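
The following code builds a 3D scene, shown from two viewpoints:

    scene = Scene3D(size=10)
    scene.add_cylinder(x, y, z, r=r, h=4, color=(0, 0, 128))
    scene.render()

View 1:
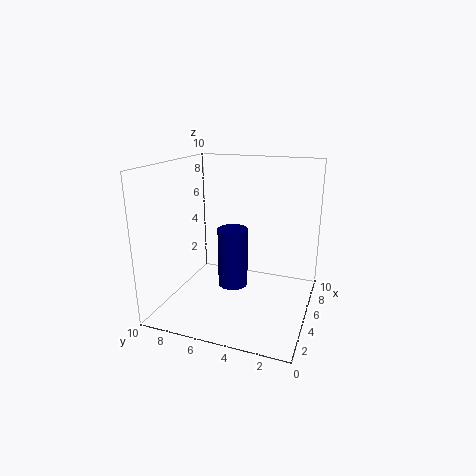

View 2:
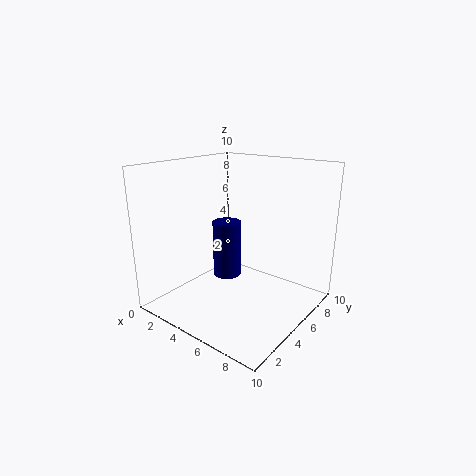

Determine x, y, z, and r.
x = 4
y = 5
z = 2
r = 1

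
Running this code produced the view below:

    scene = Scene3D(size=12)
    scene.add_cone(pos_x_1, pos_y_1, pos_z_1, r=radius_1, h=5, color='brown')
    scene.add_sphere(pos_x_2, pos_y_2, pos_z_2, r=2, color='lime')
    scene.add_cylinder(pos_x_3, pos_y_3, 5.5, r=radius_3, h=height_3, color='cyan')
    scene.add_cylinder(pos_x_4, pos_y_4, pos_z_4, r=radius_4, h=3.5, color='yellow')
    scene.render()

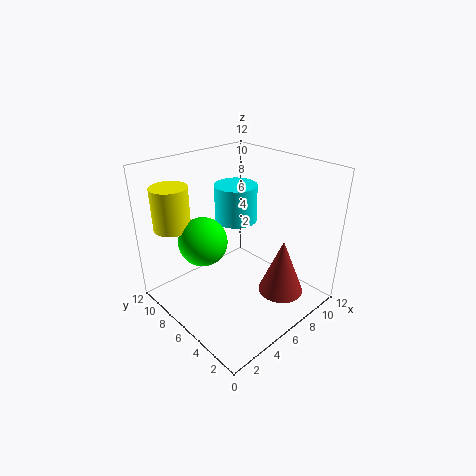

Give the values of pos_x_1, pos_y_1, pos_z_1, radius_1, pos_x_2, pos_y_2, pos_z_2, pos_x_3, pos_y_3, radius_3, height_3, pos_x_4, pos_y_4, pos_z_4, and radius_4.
pos_x_1 = 9; pos_y_1 = 3.5; pos_z_1 = 0.5; radius_1 = 2; pos_x_2 = 3.5; pos_y_2 = 7.5; pos_z_2 = 6; pos_x_3 = 9; pos_y_3 = 9.5; radius_3 = 2; height_3 = 3.5; pos_x_4 = 2; pos_y_4 = 9.5; pos_z_4 = 7; radius_4 = 1.5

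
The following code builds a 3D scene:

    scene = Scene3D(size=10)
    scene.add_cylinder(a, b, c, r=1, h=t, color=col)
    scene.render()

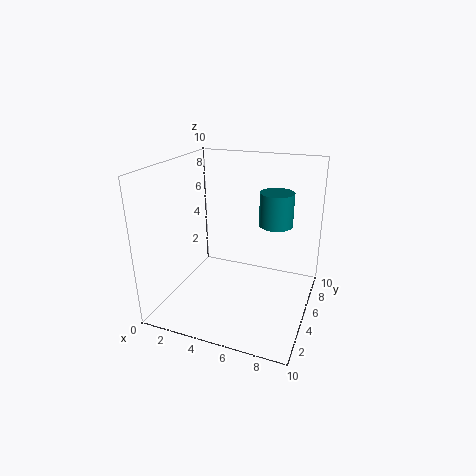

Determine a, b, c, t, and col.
a = 8, b = 3.5, c = 7, t = 2, col = 'teal'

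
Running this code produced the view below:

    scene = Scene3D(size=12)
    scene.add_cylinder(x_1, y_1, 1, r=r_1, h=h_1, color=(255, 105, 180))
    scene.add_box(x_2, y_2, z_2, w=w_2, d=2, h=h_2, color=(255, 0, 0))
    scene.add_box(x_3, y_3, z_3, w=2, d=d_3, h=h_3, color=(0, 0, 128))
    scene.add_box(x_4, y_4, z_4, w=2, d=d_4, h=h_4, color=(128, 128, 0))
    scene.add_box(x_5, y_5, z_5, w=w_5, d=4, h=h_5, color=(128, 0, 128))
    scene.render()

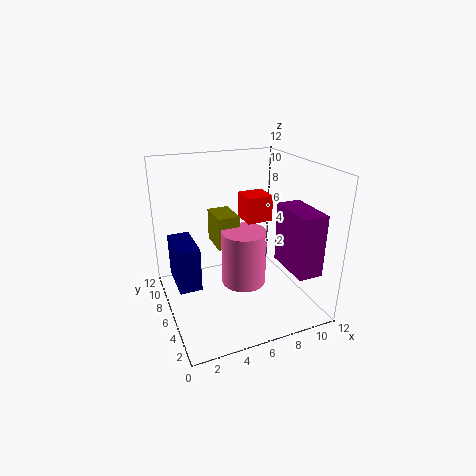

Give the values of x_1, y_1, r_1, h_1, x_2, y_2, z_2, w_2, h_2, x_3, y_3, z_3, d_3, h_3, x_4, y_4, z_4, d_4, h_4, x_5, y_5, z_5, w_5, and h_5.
x_1 = 7; y_1 = 7; r_1 = 2; h_1 = 5; x_2 = 6; y_2 = 4; z_2 = 8; w_2 = 2; h_2 = 2; x_3 = 1; y_3 = 7; z_3 = 1; d_3 = 4; h_3 = 4; x_4 = 5; y_4 = 8; z_4 = 4; d_4 = 3; h_4 = 3; x_5 = 9; y_5 = 1; z_5 = 4; w_5 = 2; h_5 = 5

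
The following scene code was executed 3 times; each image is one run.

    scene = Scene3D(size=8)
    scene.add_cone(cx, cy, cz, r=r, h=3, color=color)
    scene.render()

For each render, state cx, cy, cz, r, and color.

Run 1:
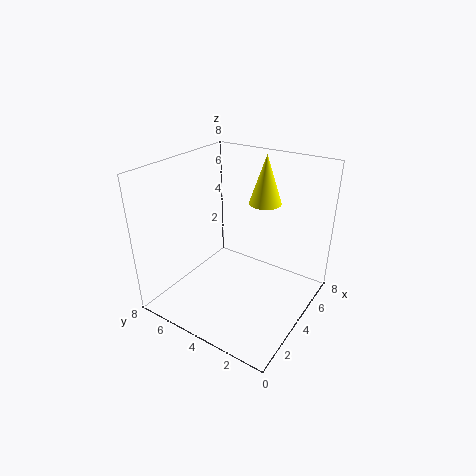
cx = 7, cy = 4, cz = 5, r = 1, color = 'yellow'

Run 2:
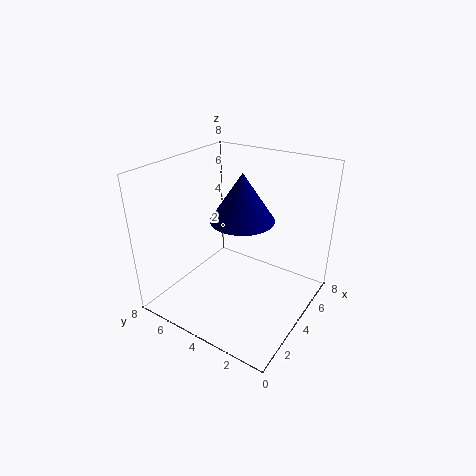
cx = 6, cy = 5, cz = 4, r = 2, color = 'navy'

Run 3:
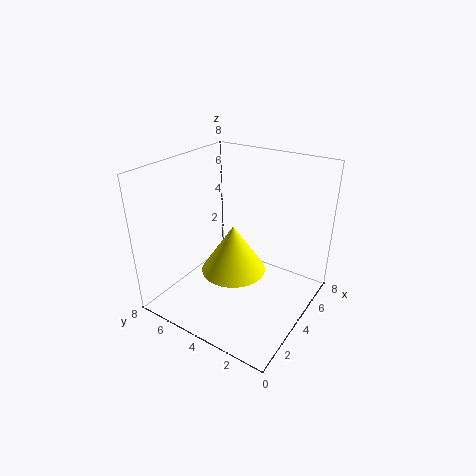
cx = 5, cy = 5, cz = 1, r = 2, color = 'yellow'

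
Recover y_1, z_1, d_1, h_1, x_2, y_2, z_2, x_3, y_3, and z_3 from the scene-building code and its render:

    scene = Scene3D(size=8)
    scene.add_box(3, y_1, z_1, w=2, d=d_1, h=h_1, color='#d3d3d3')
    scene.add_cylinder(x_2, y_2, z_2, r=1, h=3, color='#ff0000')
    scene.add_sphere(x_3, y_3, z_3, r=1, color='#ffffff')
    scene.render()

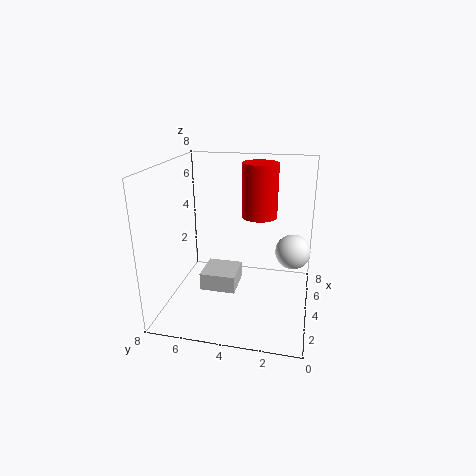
y_1 = 4, z_1 = 1, d_1 = 2, h_1 = 1, x_2 = 5, y_2 = 3, z_2 = 5, x_3 = 5, y_3 = 1, z_3 = 3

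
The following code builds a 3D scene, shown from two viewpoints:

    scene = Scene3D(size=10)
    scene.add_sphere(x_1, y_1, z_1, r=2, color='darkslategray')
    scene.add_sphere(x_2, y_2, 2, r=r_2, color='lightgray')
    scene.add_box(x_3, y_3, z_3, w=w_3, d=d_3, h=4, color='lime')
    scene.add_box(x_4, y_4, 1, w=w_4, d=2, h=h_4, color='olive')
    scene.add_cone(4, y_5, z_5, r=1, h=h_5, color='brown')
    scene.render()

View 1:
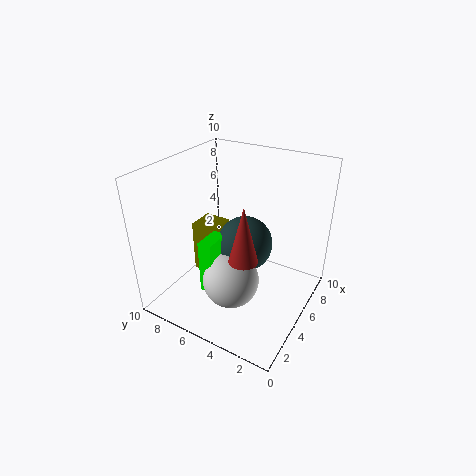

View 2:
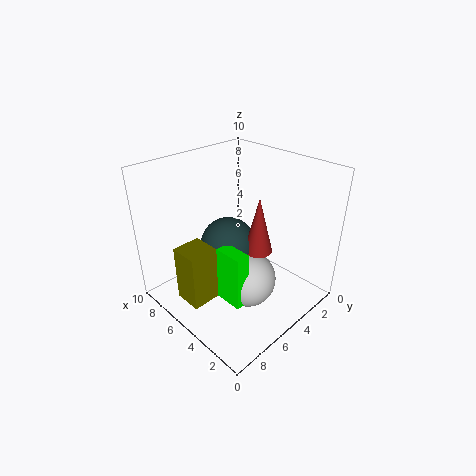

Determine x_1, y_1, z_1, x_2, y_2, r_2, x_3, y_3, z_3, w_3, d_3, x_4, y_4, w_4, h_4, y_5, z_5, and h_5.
x_1 = 6, y_1 = 5, z_1 = 4, x_2 = 4, y_2 = 5, r_2 = 2, x_3 = 3, y_3 = 6, z_3 = 1, w_3 = 2, d_3 = 1, x_4 = 5, y_4 = 7, w_4 = 2, h_4 = 4, y_5 = 4, z_5 = 4, h_5 = 4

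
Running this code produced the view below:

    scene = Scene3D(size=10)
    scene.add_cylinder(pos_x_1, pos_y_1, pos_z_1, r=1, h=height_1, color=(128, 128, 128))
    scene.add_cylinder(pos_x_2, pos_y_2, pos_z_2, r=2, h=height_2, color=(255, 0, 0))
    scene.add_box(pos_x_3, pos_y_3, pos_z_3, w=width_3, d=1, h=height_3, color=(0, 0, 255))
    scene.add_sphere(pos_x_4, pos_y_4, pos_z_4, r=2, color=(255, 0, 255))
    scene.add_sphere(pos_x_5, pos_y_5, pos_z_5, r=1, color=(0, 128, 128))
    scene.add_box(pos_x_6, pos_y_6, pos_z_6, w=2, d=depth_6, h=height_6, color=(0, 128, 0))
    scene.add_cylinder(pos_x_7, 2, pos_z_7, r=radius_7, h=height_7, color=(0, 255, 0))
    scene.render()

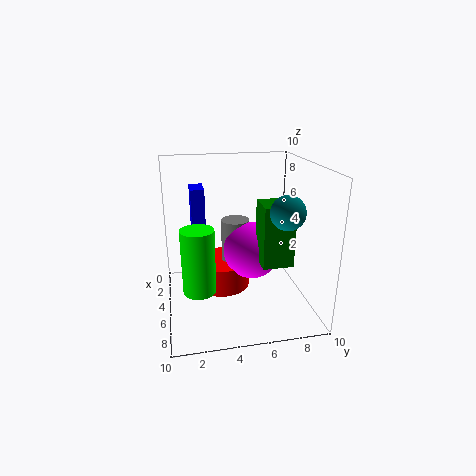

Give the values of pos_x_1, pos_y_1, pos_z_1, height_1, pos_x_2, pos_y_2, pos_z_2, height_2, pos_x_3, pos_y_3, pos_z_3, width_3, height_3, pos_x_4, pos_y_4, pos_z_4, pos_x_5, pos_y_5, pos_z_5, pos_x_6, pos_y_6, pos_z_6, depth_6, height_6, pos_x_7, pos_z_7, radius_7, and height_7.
pos_x_1 = 4, pos_y_1 = 5, pos_z_1 = 3, height_1 = 3, pos_x_2 = 4, pos_y_2 = 4, pos_z_2 = 1, height_2 = 2, pos_x_3 = 1, pos_y_3 = 2, pos_z_3 = 4, width_3 = 2, height_3 = 4, pos_x_4 = 5, pos_y_4 = 6, pos_z_4 = 4, pos_x_5 = 9, pos_y_5 = 7, pos_z_5 = 8, pos_x_6 = 6, pos_y_6 = 6, pos_z_6 = 4, depth_6 = 2, height_6 = 4, pos_x_7 = 8, pos_z_7 = 3, radius_7 = 1, height_7 = 4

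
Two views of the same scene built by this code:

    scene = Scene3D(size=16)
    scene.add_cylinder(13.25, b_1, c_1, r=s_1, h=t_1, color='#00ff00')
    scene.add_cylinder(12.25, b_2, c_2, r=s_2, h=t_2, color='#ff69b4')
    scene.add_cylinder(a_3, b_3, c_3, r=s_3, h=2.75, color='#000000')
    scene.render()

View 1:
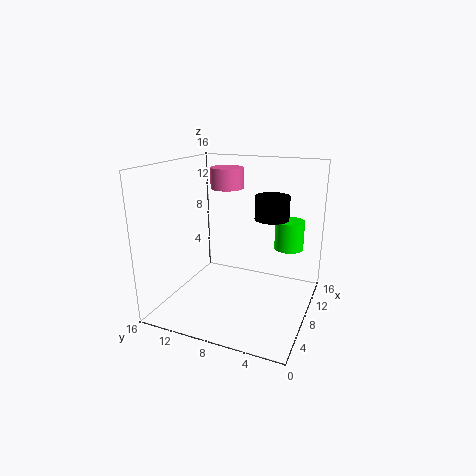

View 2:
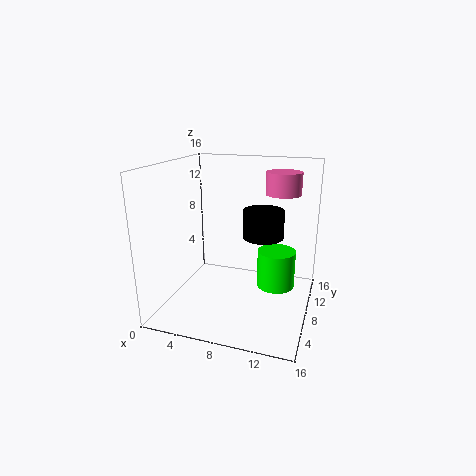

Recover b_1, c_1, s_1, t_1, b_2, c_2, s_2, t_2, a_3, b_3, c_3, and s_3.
b_1 = 3.5, c_1 = 5.5, s_1 = 1.75, t_1 = 3.5, b_2 = 11.25, c_2 = 12.5, s_2 = 2, t_2 = 2.5, a_3 = 11.5, b_3 = 5.25, c_3 = 9.5, s_3 = 2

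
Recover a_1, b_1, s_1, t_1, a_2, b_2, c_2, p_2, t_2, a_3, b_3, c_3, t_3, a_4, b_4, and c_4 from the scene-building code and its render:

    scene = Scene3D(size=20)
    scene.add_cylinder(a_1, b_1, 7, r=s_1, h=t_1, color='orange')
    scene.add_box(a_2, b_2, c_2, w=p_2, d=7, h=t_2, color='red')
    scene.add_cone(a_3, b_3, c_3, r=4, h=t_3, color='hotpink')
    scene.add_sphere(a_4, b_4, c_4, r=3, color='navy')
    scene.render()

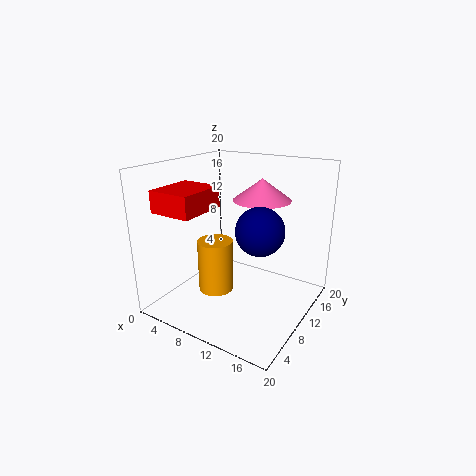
a_1 = 12, b_1 = 2, s_1 = 2, t_1 = 6, a_2 = 1, b_2 = 3, c_2 = 14, p_2 = 6, t_2 = 3, a_3 = 12, b_3 = 13, c_3 = 15, t_3 = 3, a_4 = 15, b_4 = 7, c_4 = 13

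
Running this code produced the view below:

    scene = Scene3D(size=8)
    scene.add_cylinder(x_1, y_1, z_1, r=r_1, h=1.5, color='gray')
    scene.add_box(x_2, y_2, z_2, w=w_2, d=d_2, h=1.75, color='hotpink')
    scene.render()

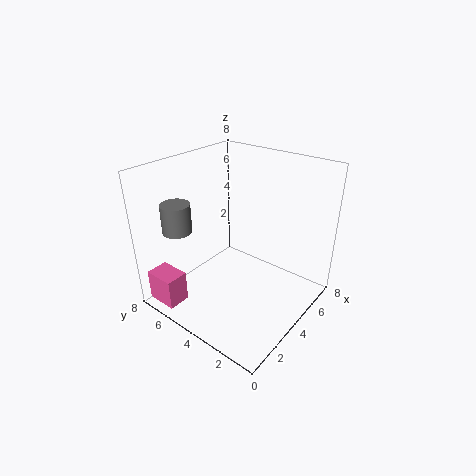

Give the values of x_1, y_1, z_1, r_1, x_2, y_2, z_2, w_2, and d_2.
x_1 = 1.25
y_1 = 5.75
z_1 = 5
r_1 = 0.75
x_2 = 0.25
y_2 = 5.75
z_2 = 0.5
w_2 = 1.25
d_2 = 1.75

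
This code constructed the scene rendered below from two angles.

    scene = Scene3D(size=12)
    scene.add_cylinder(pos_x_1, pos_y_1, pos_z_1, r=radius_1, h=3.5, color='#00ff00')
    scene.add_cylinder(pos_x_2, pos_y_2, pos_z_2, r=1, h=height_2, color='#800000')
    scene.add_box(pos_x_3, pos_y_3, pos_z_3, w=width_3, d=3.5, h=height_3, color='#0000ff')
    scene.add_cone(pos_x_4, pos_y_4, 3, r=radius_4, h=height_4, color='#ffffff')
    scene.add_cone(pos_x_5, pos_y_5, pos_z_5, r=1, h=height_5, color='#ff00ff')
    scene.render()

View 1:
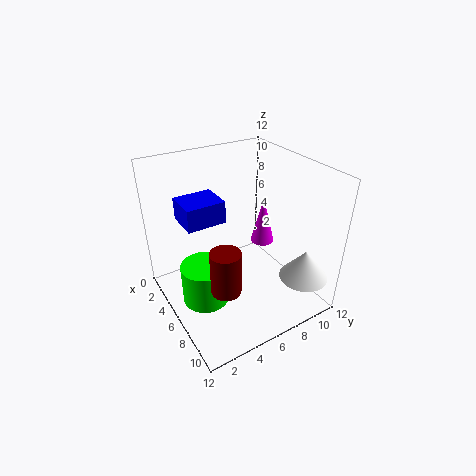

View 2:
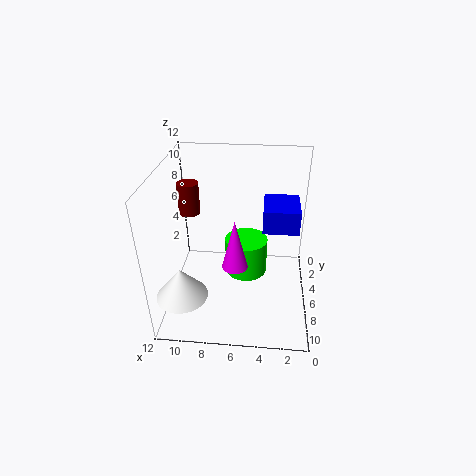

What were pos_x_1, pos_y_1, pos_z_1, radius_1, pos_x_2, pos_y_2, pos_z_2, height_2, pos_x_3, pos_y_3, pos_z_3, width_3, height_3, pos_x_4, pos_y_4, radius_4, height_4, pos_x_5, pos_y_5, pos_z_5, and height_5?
pos_x_1 = 5.5; pos_y_1 = 3; pos_z_1 = 0.5; radius_1 = 2; pos_x_2 = 11; pos_y_2 = 2; pos_z_2 = 6; height_2 = 3; pos_x_3 = 1; pos_y_3 = 2.5; pos_z_3 = 6.5; width_3 = 3; height_3 = 2; pos_x_4 = 10; pos_y_4 = 10; radius_4 = 2; height_4 = 2.5; pos_x_5 = 6; pos_y_5 = 8.5; pos_z_5 = 5; height_5 = 4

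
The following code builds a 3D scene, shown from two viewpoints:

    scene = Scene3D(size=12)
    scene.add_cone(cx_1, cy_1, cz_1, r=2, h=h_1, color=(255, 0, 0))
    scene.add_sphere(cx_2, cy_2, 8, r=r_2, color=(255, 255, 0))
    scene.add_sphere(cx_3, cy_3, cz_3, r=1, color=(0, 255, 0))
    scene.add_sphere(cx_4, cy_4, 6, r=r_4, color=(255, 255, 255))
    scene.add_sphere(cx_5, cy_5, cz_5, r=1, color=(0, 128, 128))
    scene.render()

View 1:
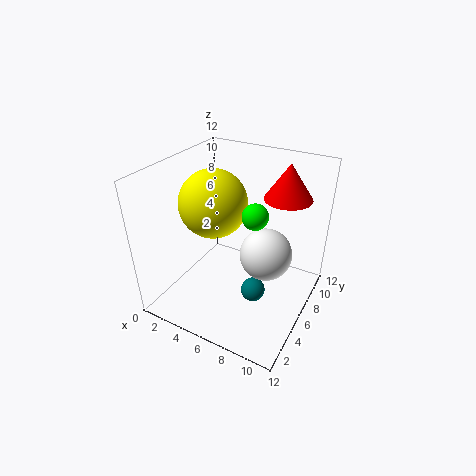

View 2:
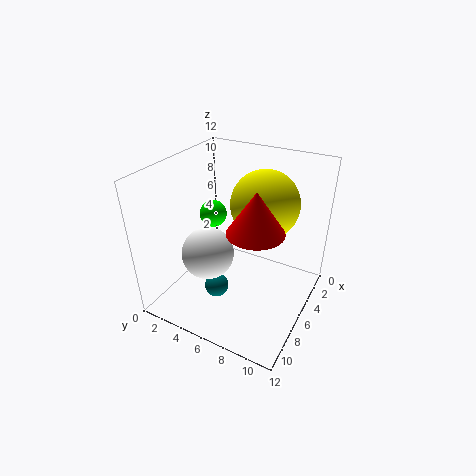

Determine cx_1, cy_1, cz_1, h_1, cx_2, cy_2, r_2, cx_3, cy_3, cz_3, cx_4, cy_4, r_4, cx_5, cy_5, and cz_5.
cx_1 = 9; cy_1 = 9; cz_1 = 9; h_1 = 3; cx_2 = 3; cy_2 = 7; r_2 = 3; cx_3 = 8; cy_3 = 5; cz_3 = 9; cx_4 = 9; cy_4 = 5; r_4 = 2; cx_5 = 8; cy_5 = 5; cz_5 = 2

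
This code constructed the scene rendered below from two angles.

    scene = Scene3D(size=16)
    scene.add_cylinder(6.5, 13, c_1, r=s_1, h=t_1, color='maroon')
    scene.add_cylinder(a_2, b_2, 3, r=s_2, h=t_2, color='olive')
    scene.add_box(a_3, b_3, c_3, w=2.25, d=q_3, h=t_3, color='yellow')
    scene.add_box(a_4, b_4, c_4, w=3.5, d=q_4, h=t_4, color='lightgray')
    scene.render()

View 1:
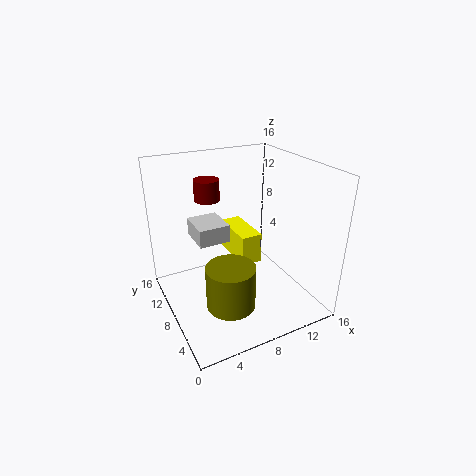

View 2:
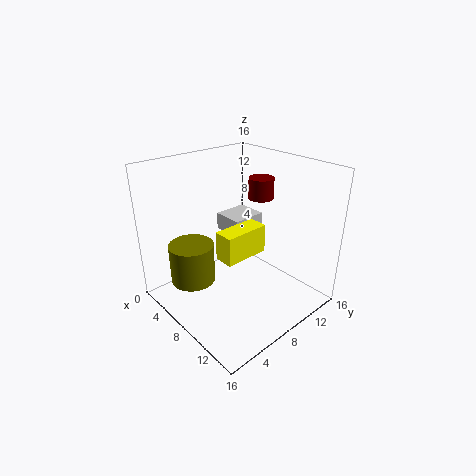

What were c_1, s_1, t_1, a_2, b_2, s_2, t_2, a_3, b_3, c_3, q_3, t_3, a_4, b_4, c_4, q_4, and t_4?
c_1 = 11
s_1 = 1.5
t_1 = 2.5
a_2 = 5
b_2 = 3.75
s_2 = 2.5
t_2 = 4.5
a_3 = 7.25
b_3 = 5.5
c_3 = 6
q_3 = 5.25
t_3 = 3.25
a_4 = 3.75
b_4 = 8.5
c_4 = 7.5
q_4 = 4
t_4 = 2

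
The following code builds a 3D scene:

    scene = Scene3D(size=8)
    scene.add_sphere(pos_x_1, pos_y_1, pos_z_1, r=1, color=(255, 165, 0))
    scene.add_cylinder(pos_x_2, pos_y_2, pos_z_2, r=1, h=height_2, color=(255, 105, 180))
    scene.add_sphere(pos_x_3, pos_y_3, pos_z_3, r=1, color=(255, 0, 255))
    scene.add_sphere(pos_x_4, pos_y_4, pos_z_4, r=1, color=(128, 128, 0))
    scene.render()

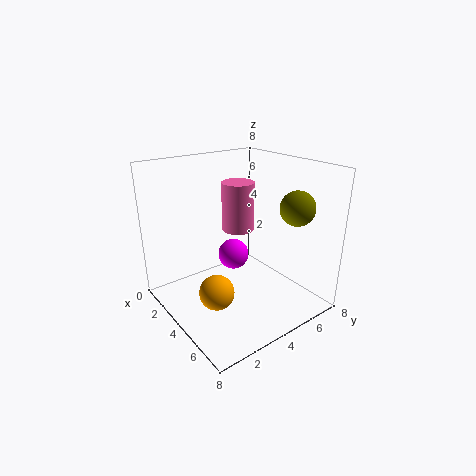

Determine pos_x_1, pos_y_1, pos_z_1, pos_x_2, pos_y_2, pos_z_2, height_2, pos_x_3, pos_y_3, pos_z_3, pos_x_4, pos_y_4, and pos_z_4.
pos_x_1 = 4
pos_y_1 = 2.5
pos_z_1 = 1
pos_x_2 = 2
pos_y_2 = 5.5
pos_z_2 = 3.5
height_2 = 3
pos_x_3 = 1.5
pos_y_3 = 5.5
pos_z_3 = 1.5
pos_x_4 = 5.5
pos_y_4 = 7
pos_z_4 = 5.5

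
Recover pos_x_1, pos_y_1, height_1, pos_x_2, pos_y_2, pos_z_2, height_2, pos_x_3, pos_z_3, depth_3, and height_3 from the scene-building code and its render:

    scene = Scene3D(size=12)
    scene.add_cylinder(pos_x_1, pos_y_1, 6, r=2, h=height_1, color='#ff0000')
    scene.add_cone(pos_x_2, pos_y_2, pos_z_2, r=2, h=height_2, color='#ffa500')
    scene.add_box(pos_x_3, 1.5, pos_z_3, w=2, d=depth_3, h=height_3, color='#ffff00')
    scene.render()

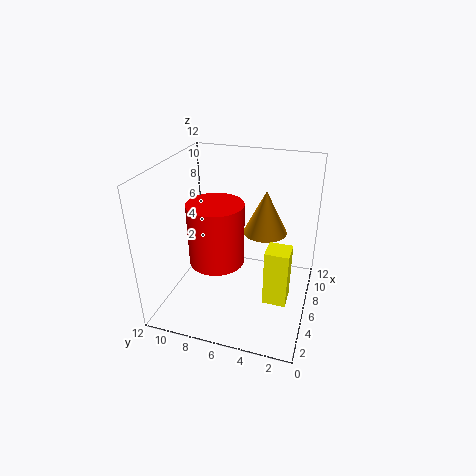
pos_x_1 = 2.5
pos_y_1 = 6.5
height_1 = 4.5
pos_x_2 = 9.5
pos_y_2 = 4.5
pos_z_2 = 5
height_2 = 4
pos_x_3 = 5
pos_z_3 = 0.5
depth_3 = 2
height_3 = 5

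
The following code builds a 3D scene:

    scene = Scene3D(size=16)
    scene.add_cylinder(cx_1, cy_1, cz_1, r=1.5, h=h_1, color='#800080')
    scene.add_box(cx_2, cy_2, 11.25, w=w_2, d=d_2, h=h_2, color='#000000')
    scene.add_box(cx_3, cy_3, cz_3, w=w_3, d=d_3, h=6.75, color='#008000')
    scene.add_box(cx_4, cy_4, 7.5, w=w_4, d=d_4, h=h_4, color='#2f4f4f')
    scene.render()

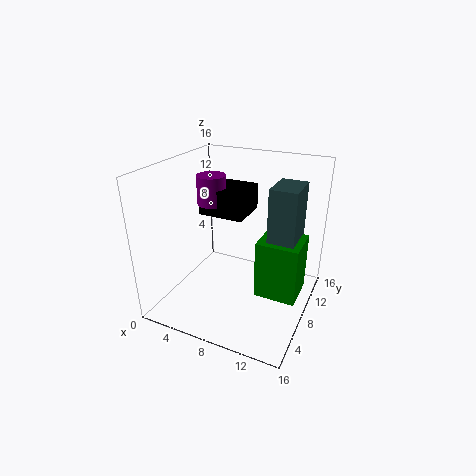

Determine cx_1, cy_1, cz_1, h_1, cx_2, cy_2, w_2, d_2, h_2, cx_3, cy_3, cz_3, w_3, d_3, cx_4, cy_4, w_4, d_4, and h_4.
cx_1 = 5.75, cy_1 = 6.5, cz_1 = 12.25, h_1 = 3, cx_2 = 4.75, cy_2 = 5.5, w_2 = 4.75, d_2 = 4.25, h_2 = 2.75, cx_3 = 10.25, cy_3 = 7.5, cz_3 = 1.25, w_3 = 4.75, d_3 = 4.5, cx_4 = 11.25, cy_4 = 8.25, w_4 = 3, d_4 = 4.25, h_4 = 6.5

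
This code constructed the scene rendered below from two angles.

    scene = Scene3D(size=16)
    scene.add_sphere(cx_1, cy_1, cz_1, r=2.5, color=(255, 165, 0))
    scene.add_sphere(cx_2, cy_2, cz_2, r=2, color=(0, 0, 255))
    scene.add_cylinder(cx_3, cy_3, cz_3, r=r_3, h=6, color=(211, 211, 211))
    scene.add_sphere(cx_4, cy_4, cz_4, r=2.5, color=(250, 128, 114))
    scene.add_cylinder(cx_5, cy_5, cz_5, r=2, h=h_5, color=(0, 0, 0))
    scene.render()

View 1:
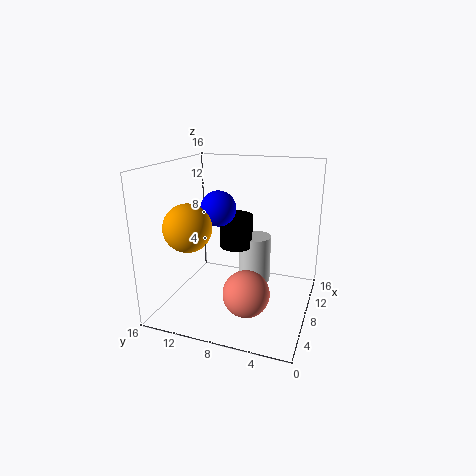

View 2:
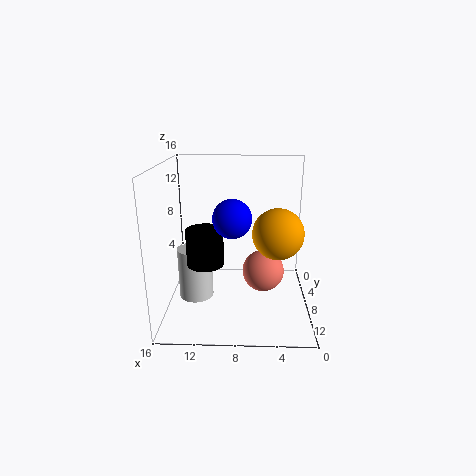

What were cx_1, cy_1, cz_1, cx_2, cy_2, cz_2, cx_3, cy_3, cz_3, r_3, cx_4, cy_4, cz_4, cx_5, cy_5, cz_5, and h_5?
cx_1 = 4, cy_1 = 12, cz_1 = 10, cx_2 = 8.5, cy_2 = 10.5, cz_2 = 11, cx_3 = 13, cy_3 = 7.5, cz_3 = 0.5, r_3 = 2, cx_4 = 5, cy_4 = 6, cz_4 = 3, cx_5 = 11.5, cy_5 = 9.5, cz_5 = 5.5, h_5 = 4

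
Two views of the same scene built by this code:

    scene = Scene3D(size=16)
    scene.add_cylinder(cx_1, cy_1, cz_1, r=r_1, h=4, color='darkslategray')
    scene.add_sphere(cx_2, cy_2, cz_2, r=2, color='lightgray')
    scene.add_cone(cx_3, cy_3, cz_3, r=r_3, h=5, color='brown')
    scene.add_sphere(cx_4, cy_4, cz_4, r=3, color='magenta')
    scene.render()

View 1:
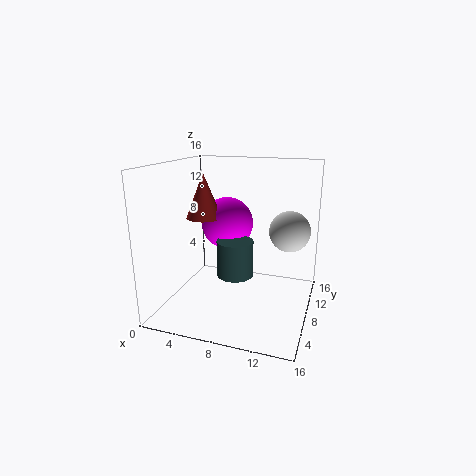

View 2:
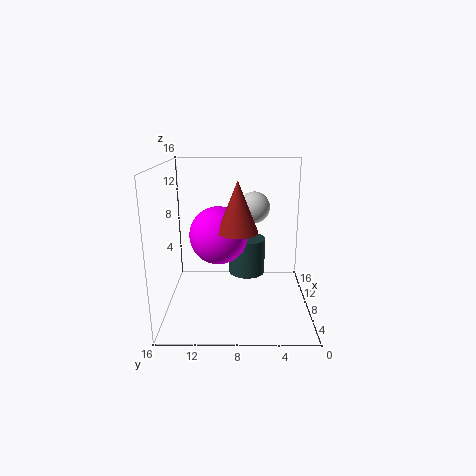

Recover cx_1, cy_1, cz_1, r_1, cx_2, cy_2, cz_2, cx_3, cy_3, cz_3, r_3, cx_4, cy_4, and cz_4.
cx_1 = 8
cy_1 = 7
cz_1 = 4
r_1 = 2
cx_2 = 14
cy_2 = 6
cz_2 = 10
cx_3 = 4
cy_3 = 8
cz_3 = 10
r_3 = 2
cx_4 = 6
cy_4 = 10
cz_4 = 9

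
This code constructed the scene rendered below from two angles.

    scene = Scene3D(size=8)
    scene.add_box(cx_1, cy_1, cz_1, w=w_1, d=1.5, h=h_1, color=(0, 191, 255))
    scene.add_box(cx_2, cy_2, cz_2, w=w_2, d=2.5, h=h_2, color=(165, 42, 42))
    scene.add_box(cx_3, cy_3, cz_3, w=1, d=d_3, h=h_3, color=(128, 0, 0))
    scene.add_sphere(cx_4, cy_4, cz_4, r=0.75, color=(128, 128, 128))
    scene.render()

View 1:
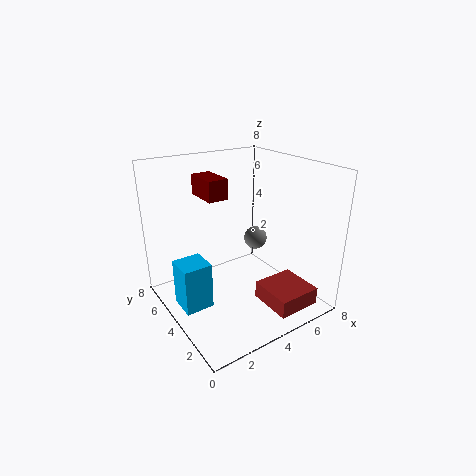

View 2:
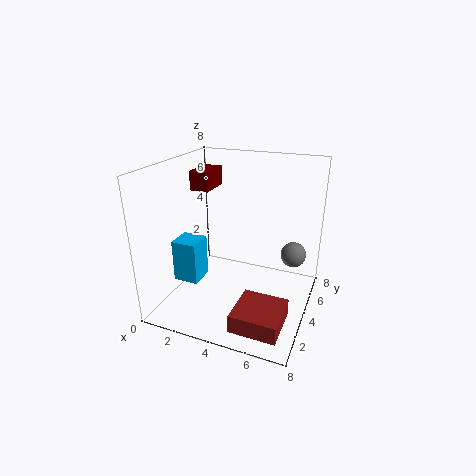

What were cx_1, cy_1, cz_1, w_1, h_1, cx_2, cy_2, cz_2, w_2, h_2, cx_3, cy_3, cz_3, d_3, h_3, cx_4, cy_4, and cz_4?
cx_1 = 0.25, cy_1 = 3, cz_1 = 1, w_1 = 1.5, h_1 = 2.5, cx_2 = 4.75, cy_2 = 0.75, cz_2 = 0.25, w_2 = 2.5, h_2 = 1, cx_3 = 1.75, cy_3 = 3, cz_3 = 6.75, d_3 = 1.75, h_3 = 1, cx_4 = 6.75, cy_4 = 6, cz_4 = 2.5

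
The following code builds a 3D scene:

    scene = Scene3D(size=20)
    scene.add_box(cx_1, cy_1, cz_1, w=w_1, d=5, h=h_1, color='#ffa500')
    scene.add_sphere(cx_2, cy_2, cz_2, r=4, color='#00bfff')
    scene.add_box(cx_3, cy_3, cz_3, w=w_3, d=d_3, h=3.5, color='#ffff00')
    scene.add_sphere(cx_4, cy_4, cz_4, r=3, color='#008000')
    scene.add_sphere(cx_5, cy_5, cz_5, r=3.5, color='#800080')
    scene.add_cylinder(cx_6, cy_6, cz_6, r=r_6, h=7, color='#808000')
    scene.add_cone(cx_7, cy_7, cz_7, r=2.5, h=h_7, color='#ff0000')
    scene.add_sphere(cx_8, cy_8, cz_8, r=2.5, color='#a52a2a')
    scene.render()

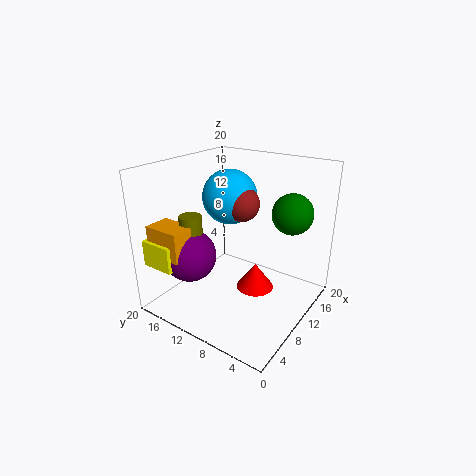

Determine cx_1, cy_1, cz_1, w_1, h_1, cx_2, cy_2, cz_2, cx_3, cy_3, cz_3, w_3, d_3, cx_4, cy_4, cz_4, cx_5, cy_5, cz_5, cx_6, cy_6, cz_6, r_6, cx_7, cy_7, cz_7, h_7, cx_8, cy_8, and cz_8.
cx_1 = 1; cy_1 = 13; cz_1 = 9; w_1 = 3.5; h_1 = 4; cx_2 = 13; cy_2 = 13.5; cz_2 = 14.5; cx_3 = 0.5; cy_3 = 14; cz_3 = 7.5; w_3 = 4.5; d_3 = 4.5; cx_4 = 16.5; cy_4 = 5; cz_4 = 12.5; cx_5 = 4.5; cy_5 = 14; cz_5 = 8.5; cx_6 = 5; cy_6 = 14; cz_6 = 7; r_6 = 1.5; cx_7 = 9; cy_7 = 6.5; cz_7 = 4; h_7 = 3.5; cx_8 = 12.5; cy_8 = 11; cz_8 = 14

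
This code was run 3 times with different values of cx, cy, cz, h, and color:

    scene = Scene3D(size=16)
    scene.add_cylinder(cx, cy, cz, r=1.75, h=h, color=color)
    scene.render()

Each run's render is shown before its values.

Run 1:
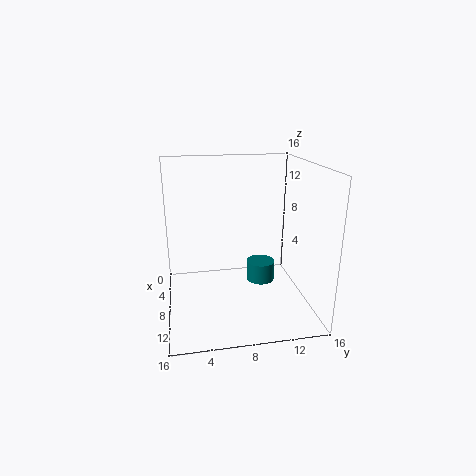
cx = 5, cy = 11.5, cz = 1, h = 2.5, color = 'teal'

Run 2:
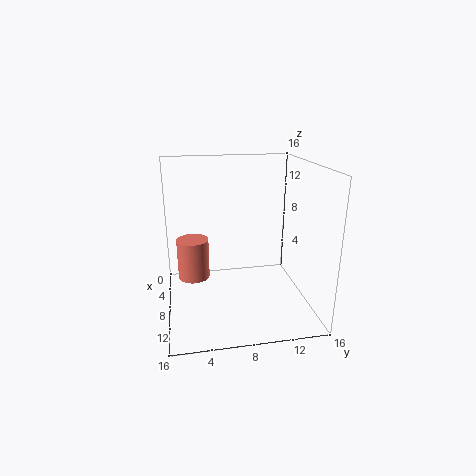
cx = 7.5, cy = 3, cz = 3.5, h = 4.5, color = 'salmon'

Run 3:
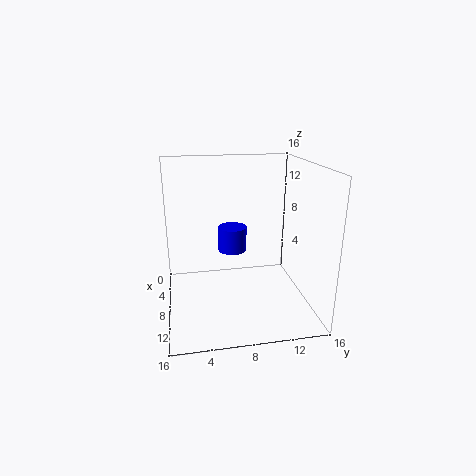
cx = 4.25, cy = 8, cz = 5, h = 3, color = 'blue'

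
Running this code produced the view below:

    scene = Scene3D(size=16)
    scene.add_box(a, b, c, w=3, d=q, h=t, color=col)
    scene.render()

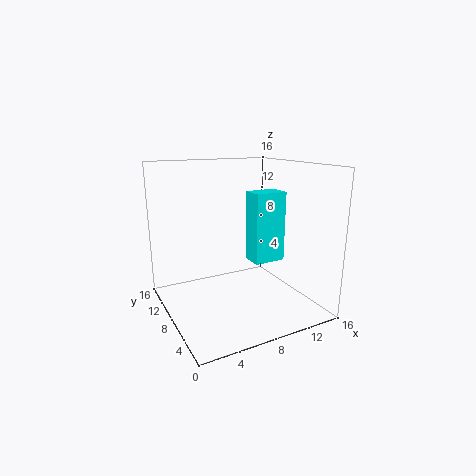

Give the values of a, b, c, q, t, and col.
a = 6.5
b = 1.5
c = 7.5
q = 2
t = 6.5
col = 'cyan'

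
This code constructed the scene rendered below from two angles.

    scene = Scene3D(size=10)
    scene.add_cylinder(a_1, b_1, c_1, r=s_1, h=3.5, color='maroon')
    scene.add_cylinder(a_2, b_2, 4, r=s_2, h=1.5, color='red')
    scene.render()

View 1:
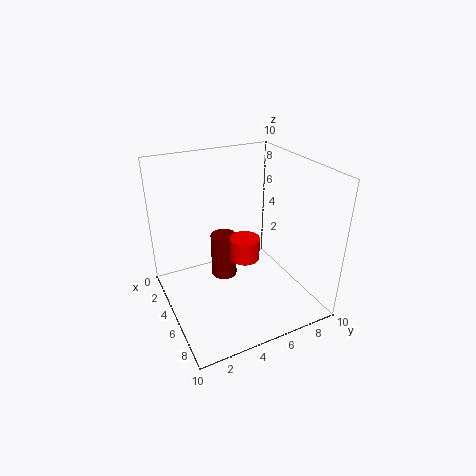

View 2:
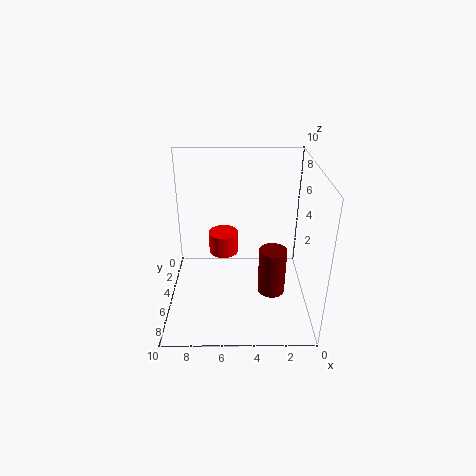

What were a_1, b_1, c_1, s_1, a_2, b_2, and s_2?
a_1 = 2.5
b_1 = 5
c_1 = 0.5
s_1 = 1
a_2 = 6
b_2 = 5
s_2 = 1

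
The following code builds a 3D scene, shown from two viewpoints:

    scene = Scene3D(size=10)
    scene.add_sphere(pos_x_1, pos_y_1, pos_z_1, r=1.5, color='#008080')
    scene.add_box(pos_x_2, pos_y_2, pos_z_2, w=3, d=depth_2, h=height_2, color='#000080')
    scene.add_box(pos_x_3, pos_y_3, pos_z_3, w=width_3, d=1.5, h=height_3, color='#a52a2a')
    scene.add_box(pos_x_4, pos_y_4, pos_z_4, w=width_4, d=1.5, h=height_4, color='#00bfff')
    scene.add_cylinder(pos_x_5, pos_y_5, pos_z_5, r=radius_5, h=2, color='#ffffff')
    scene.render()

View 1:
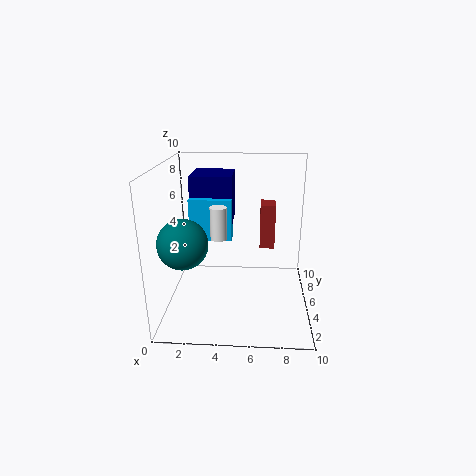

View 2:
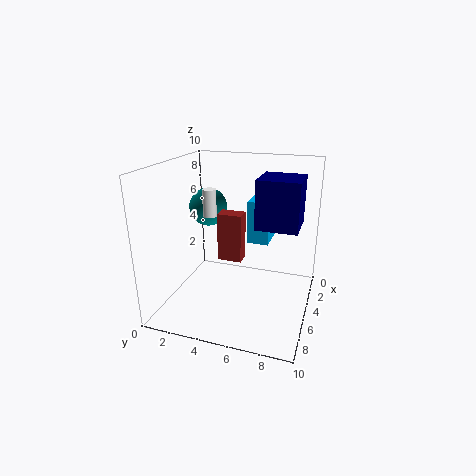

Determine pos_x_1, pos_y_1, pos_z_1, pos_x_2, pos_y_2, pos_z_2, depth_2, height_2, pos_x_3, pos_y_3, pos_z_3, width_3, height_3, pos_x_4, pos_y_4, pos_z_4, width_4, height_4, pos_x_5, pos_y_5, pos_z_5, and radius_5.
pos_x_1 = 2, pos_y_1 = 1.5, pos_z_1 = 6, pos_x_2 = 1.5, pos_y_2 = 6, pos_z_2 = 5.5, depth_2 = 3, height_2 = 3.5, pos_x_3 = 6.5, pos_y_3 = 4.5, pos_z_3 = 4.5, width_3 = 1, height_3 = 3, pos_x_4 = 1.5, pos_y_4 = 5.5, pos_z_4 = 4.5, width_4 = 3, height_4 = 3, pos_x_5 = 4, pos_y_5 = 2.5, pos_z_5 = 6, radius_5 = 0.5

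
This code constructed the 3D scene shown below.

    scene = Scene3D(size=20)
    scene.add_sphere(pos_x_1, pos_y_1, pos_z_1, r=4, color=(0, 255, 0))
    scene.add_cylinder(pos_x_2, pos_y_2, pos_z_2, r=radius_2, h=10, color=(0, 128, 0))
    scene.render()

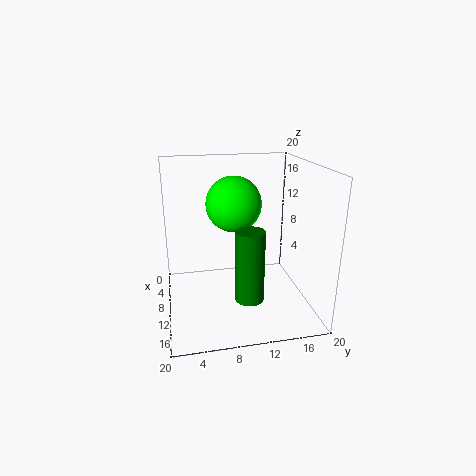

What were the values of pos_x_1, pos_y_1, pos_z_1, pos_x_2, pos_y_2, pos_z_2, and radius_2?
pos_x_1 = 7
pos_y_1 = 10
pos_z_1 = 14
pos_x_2 = 13
pos_y_2 = 11
pos_z_2 = 2
radius_2 = 2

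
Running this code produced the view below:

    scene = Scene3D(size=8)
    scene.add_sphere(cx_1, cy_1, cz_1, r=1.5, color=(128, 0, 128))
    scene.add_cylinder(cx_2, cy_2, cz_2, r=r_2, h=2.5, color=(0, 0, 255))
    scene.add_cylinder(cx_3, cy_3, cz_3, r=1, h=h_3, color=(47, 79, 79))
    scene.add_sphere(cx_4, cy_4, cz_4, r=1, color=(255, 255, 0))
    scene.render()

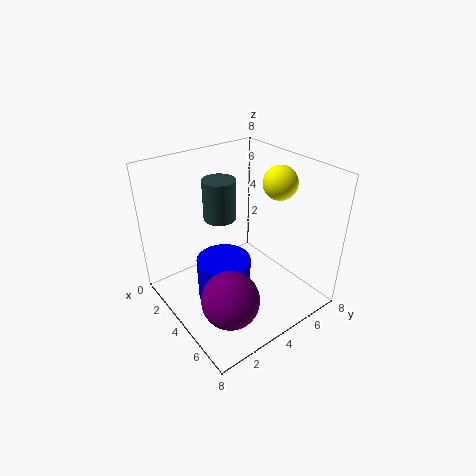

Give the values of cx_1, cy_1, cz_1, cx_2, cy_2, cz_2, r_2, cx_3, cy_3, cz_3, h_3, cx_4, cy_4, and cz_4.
cx_1 = 6
cy_1 = 2
cz_1 = 2
cx_2 = 4
cy_2 = 3
cz_2 = 0.5
r_2 = 1.5
cx_3 = 1.5
cy_3 = 4.5
cz_3 = 4
h_3 = 2.5
cx_4 = 4
cy_4 = 7
cz_4 = 6.5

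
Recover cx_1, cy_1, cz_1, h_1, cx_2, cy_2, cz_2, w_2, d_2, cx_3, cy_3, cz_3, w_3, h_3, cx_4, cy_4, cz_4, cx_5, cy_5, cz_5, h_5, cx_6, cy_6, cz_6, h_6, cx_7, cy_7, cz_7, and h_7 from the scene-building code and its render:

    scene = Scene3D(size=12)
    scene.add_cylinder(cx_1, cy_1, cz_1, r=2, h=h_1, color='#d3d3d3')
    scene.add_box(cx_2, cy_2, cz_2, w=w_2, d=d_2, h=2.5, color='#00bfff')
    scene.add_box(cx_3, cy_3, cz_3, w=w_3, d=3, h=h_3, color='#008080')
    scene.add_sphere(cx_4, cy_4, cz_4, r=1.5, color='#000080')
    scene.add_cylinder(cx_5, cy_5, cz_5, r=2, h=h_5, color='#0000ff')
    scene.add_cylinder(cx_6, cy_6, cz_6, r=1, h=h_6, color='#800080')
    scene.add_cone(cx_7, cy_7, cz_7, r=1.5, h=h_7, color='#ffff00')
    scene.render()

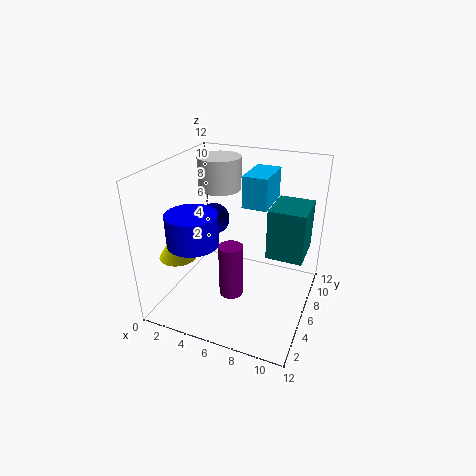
cx_1 = 2.5, cy_1 = 10, cz_1 = 8.5, h_1 = 3, cx_2 = 6.5, cy_2 = 5.5, cz_2 = 9, w_2 = 2, d_2 = 3.5, cx_3 = 9.5, cy_3 = 2.5, cz_3 = 7, w_3 = 2.5, h_3 = 3.5, cx_4 = 2, cy_4 = 9.5, cz_4 = 5.5, cx_5 = 3.5, cy_5 = 3, cz_5 = 6.5, h_5 = 2.5, cx_6 = 6, cy_6 = 4.5, cz_6 = 1.5, h_6 = 4.5, cx_7 = 2, cy_7 = 3, cz_7 = 5, h_7 = 2.5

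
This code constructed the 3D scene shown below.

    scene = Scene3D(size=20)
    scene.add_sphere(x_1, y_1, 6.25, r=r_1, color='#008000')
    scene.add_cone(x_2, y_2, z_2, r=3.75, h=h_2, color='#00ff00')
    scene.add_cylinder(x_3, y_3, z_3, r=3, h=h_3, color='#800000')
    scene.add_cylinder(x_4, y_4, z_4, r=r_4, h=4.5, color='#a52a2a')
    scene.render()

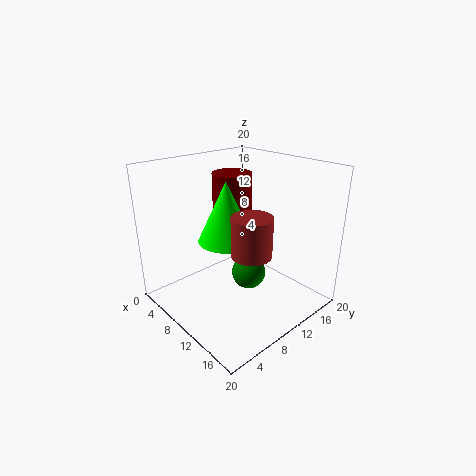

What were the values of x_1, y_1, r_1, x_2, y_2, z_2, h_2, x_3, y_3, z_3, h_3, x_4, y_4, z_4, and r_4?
x_1 = 13, y_1 = 9.25, r_1 = 2.25, x_2 = 10.25, y_2 = 7.75, z_2 = 10.5, h_2 = 8, x_3 = 4.5, y_3 = 13.75, z_3 = 9.75, h_3 = 7.75, x_4 = 17.75, y_4 = 5, z_4 = 12.25, r_4 = 2.25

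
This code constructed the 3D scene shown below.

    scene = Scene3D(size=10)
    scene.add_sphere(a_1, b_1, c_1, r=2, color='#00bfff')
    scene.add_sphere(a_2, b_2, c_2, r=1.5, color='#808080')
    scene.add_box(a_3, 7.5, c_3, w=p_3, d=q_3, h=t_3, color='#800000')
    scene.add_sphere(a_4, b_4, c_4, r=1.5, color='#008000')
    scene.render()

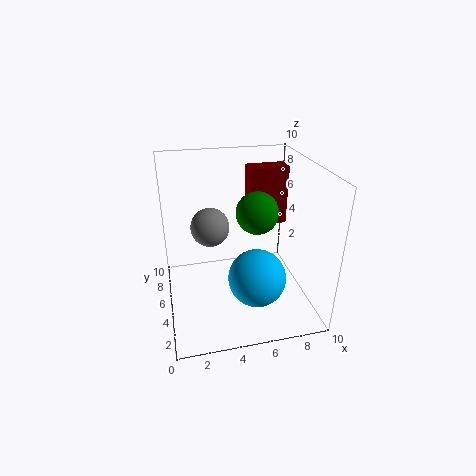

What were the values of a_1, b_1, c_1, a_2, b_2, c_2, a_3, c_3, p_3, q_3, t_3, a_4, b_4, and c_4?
a_1 = 6; b_1 = 3.5; c_1 = 2.5; a_2 = 3.5; b_2 = 8; c_2 = 4.5; a_3 = 6.5; c_3 = 4.5; p_3 = 3; q_3 = 1.5; t_3 = 4.5; a_4 = 6.5; b_4 = 5.5; c_4 = 6.5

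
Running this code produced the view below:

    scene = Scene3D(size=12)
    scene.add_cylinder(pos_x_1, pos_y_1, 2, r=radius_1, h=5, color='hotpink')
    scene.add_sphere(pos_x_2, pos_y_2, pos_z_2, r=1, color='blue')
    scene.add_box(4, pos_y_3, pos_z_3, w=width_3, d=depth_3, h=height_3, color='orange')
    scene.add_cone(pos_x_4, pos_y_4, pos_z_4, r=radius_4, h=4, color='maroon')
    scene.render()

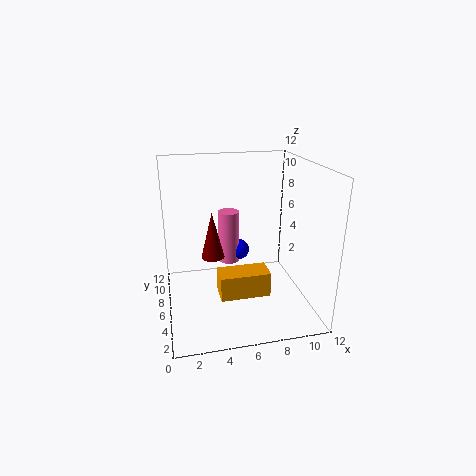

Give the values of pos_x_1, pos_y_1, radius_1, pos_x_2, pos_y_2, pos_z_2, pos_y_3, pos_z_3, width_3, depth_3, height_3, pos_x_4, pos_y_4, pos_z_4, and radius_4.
pos_x_1 = 6; pos_y_1 = 10; radius_1 = 1; pos_x_2 = 7; pos_y_2 = 10; pos_z_2 = 3; pos_y_3 = 3; pos_z_3 = 2; width_3 = 4; depth_3 = 2; height_3 = 2; pos_x_4 = 4; pos_y_4 = 7; pos_z_4 = 4; radius_4 = 1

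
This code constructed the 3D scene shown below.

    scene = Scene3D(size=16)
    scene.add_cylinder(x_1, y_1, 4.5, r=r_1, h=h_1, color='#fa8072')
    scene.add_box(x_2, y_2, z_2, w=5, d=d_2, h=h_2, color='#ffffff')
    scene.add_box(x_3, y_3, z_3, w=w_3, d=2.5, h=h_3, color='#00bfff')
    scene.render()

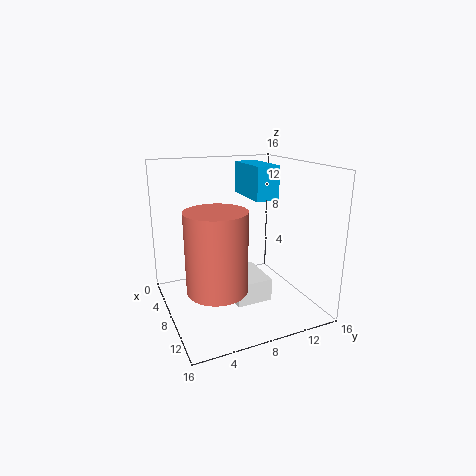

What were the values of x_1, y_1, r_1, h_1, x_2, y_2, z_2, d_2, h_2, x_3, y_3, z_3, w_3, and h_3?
x_1 = 12; y_1 = 4; r_1 = 3; h_1 = 8; x_2 = 6.5; y_2 = 6.5; z_2 = 1.5; d_2 = 4; h_2 = 2.5; x_3 = 5; y_3 = 9; z_3 = 12.5; w_3 = 5.5; h_3 = 3.5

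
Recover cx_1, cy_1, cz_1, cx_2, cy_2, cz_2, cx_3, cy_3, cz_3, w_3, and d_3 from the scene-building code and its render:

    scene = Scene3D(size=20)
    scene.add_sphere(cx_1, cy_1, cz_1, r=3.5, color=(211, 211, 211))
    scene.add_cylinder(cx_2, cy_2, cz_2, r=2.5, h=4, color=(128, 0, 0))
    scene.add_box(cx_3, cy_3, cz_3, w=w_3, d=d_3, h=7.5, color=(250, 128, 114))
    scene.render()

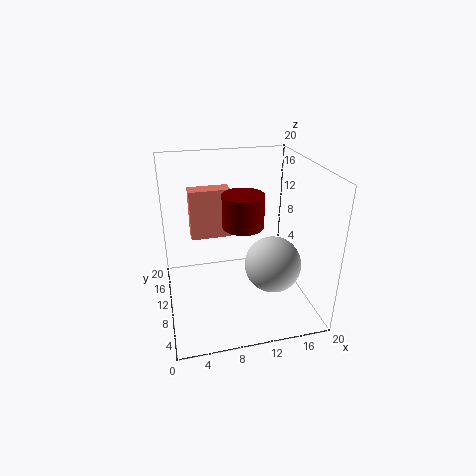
cx_1 = 13
cy_1 = 4
cz_1 = 9
cx_2 = 9.5
cy_2 = 5.5
cz_2 = 14
cx_3 = 4
cy_3 = 14.5
cz_3 = 8
w_3 = 6
d_3 = 2.5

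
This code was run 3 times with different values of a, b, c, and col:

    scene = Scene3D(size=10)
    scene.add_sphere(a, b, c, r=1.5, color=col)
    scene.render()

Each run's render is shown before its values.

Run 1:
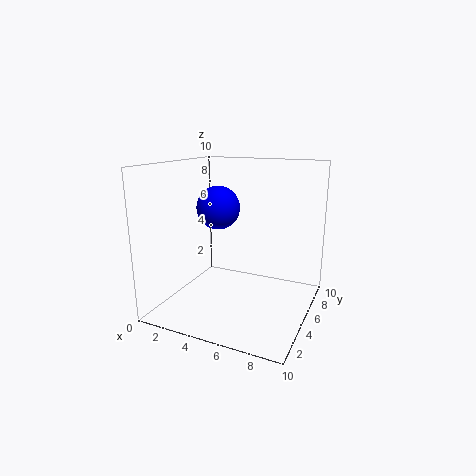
a = 3.5; b = 5; c = 7; col = 'blue'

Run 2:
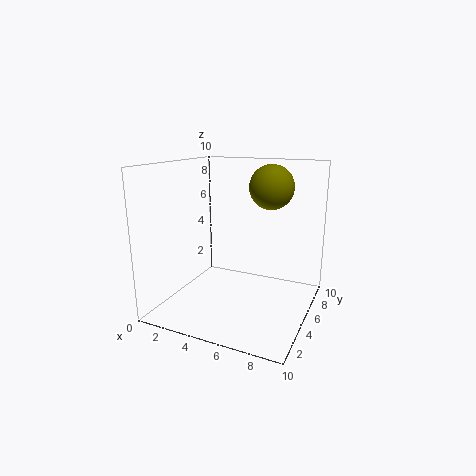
a = 7; b = 6; c = 8.5; col = 'olive'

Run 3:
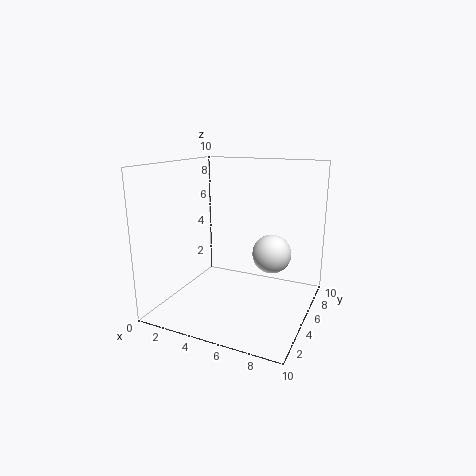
a = 6.5; b = 8; c = 3; col = 'white'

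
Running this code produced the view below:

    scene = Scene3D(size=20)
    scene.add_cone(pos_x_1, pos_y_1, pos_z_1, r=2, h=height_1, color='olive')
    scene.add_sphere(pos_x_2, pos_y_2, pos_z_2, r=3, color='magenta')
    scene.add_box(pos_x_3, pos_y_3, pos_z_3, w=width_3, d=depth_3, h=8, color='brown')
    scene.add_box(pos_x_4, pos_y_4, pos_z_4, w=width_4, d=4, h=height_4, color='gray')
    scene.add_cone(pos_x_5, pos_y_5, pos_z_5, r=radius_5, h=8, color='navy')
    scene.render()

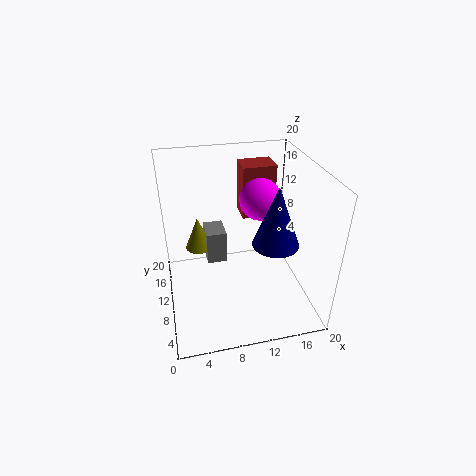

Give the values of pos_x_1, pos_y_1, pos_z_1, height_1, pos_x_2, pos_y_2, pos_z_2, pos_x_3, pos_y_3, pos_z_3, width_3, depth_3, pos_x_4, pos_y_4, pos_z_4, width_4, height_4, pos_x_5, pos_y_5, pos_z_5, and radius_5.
pos_x_1 = 5, pos_y_1 = 15, pos_z_1 = 6, height_1 = 5, pos_x_2 = 14, pos_y_2 = 13, pos_z_2 = 14, pos_x_3 = 12, pos_y_3 = 15, pos_z_3 = 10, width_3 = 5, depth_3 = 4, pos_x_4 = 6, pos_y_4 = 13, pos_z_4 = 4, width_4 = 3, height_4 = 5, pos_x_5 = 14, pos_y_5 = 6, pos_z_5 = 11, radius_5 = 3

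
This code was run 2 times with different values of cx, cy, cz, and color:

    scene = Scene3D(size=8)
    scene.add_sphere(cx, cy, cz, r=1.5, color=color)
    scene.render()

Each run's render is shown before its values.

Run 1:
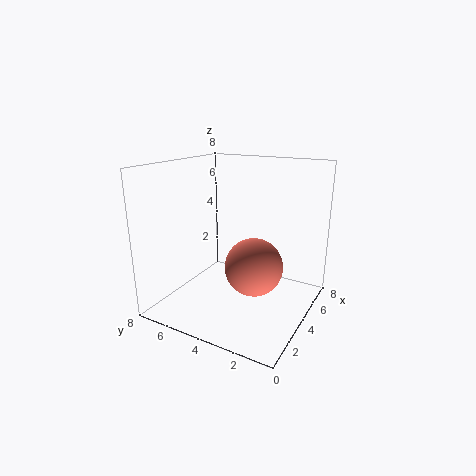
cx = 3; cy = 2.5; cz = 3; color = 'salmon'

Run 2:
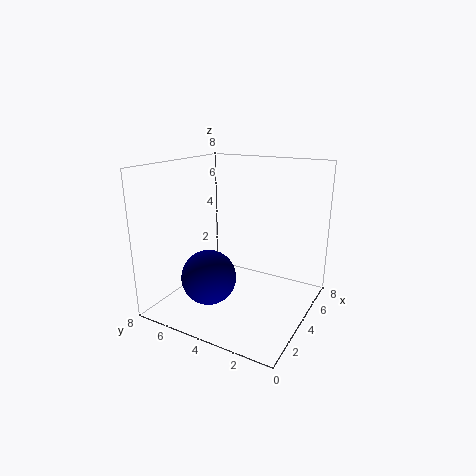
cx = 2.5; cy = 5; cz = 2; color = 'navy'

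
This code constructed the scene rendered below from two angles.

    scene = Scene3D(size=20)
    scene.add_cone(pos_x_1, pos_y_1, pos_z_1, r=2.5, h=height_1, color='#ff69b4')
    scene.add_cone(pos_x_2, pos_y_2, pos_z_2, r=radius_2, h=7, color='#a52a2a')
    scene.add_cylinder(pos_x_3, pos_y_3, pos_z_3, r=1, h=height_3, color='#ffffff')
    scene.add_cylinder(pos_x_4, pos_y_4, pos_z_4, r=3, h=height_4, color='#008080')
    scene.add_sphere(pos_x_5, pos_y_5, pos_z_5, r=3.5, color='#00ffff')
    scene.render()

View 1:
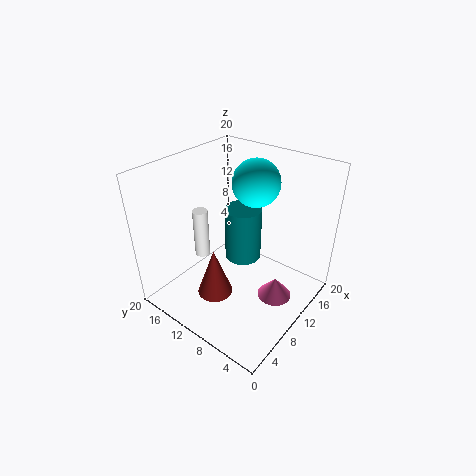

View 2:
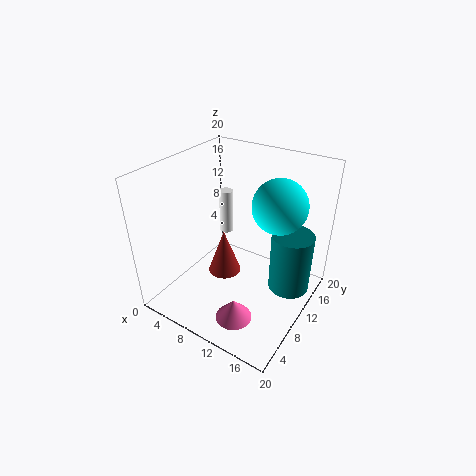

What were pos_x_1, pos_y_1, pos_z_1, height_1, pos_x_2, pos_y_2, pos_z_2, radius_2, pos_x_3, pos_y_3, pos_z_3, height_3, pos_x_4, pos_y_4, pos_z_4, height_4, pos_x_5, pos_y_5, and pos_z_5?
pos_x_1 = 12.5
pos_y_1 = 5
pos_z_1 = 0.5
height_1 = 3
pos_x_2 = 6.5
pos_y_2 = 11.5
pos_z_2 = 2
radius_2 = 2.5
pos_x_3 = 6
pos_y_3 = 13
pos_z_3 = 8.5
height_3 = 6.5
pos_x_4 = 16.5
pos_y_4 = 14
pos_z_4 = 1.5
height_4 = 9
pos_x_5 = 15.5
pos_y_5 = 11
pos_z_5 = 16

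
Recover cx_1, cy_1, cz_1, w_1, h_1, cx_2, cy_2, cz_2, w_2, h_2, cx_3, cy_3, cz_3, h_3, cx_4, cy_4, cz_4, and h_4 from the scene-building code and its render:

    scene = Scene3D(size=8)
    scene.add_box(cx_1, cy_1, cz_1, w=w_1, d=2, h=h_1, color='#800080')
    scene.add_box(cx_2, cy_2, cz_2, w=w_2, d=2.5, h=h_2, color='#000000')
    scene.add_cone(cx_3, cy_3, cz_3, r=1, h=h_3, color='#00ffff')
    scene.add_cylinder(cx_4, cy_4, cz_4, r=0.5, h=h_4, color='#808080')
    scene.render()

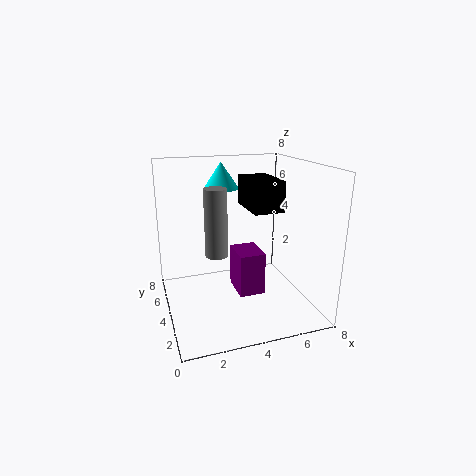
cx_1 = 4; cy_1 = 3.5; cz_1 = 0.5; w_1 = 1.5; h_1 = 2.5; cx_2 = 4; cy_2 = 1.5; cz_2 = 6; w_2 = 1.5; h_2 = 1.5; cx_3 = 3.5; cy_3 = 5.5; cz_3 = 6.5; h_3 = 1.5; cx_4 = 2; cy_4 = 1; cz_4 = 4.5; h_4 = 3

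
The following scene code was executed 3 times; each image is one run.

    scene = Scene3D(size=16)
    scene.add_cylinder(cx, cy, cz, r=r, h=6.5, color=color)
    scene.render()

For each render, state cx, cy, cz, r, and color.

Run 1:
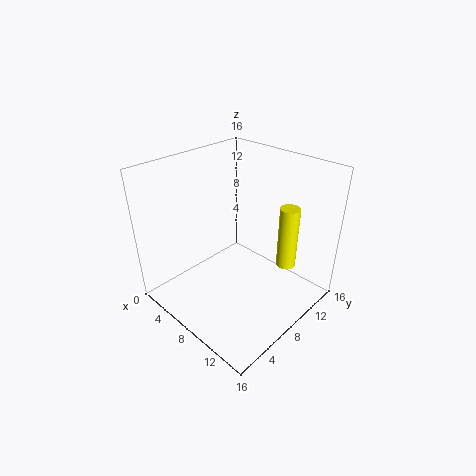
cx = 13.5; cy = 9.5; cz = 6.5; r = 1; color = 'yellow'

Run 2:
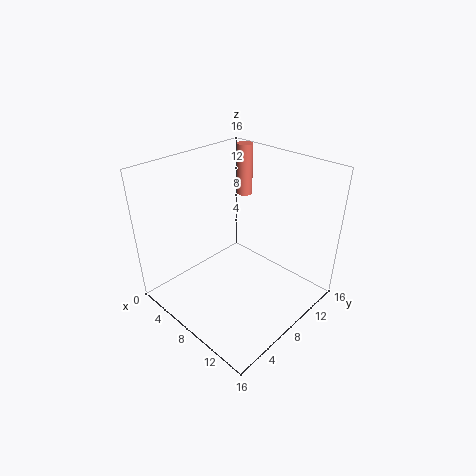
cx = 2.5; cy = 15; cz = 9.5; r = 1; color = 'salmon'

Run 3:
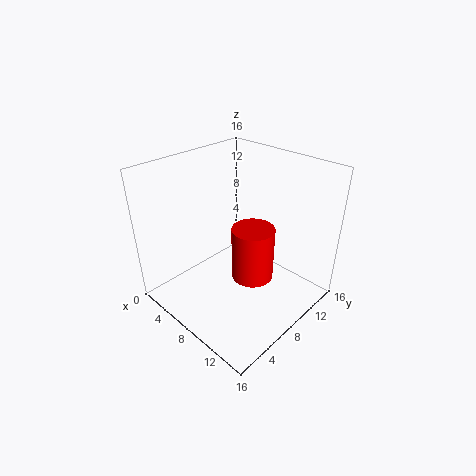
cx = 8.5; cy = 10; cz = 2; r = 2.5; color = 'red'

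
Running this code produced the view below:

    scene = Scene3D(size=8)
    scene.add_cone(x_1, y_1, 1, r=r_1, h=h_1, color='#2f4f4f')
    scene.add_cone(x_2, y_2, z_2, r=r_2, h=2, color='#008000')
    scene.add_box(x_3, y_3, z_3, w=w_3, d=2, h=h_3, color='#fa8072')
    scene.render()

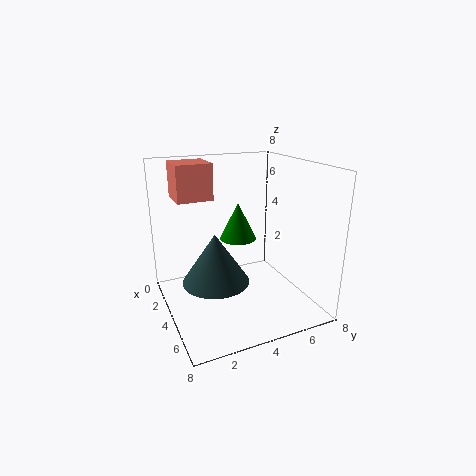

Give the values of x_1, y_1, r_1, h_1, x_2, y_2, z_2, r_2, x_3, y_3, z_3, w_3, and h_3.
x_1 = 3
y_1 = 3
r_1 = 2
h_1 = 3
x_2 = 4
y_2 = 4
z_2 = 4
r_2 = 1
x_3 = 1
y_3 = 1
z_3 = 6
w_3 = 2
h_3 = 2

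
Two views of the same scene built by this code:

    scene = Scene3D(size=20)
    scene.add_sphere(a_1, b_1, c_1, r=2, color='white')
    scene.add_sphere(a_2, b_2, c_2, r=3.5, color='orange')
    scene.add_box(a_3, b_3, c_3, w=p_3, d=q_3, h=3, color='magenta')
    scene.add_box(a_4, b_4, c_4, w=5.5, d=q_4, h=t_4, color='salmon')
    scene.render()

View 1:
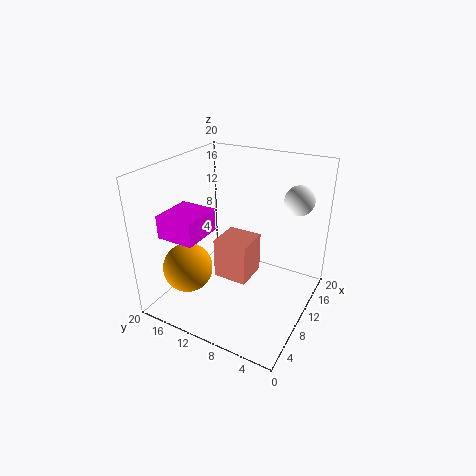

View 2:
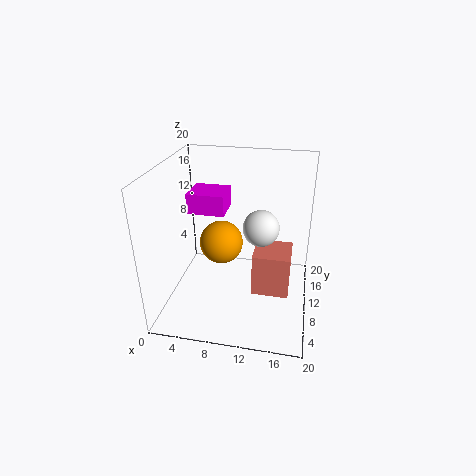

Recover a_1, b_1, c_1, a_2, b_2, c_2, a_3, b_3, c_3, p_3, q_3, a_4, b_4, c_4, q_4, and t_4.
a_1 = 14, b_1 = 3, c_1 = 15.5, a_2 = 6, b_2 = 16, c_2 = 5.5, a_3 = 2, b_3 = 12, c_3 = 12, p_3 = 5.5, q_3 = 5, a_4 = 12, b_4 = 10, c_4 = 0.5, q_4 = 5.5, t_4 = 6.5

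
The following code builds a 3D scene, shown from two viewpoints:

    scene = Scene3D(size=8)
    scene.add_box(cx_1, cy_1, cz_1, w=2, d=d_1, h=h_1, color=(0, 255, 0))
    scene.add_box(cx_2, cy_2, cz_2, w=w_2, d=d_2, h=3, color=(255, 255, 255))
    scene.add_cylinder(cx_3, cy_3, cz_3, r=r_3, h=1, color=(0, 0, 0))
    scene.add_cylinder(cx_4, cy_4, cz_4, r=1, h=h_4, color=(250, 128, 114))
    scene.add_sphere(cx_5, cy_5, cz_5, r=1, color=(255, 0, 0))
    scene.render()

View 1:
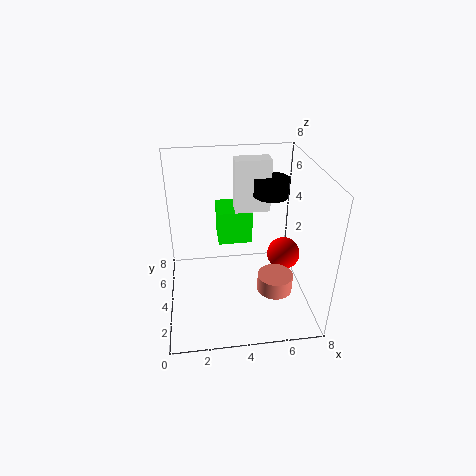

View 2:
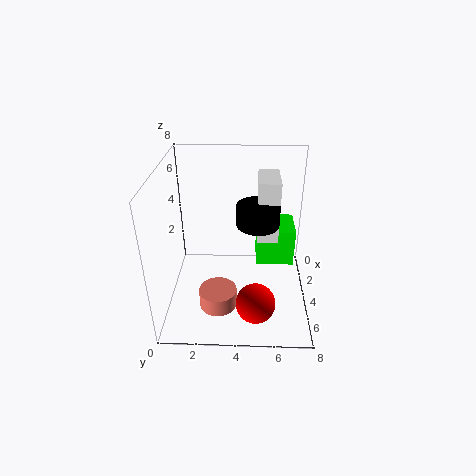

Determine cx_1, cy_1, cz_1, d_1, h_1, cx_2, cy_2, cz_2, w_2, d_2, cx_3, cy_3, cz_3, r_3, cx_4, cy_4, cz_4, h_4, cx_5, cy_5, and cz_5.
cx_1 = 3; cy_1 = 5; cz_1 = 3; d_1 = 2; h_1 = 2; cx_2 = 4; cy_2 = 5; cz_2 = 5; w_2 = 2; d_2 = 1; cx_3 = 6; cy_3 = 5; cz_3 = 6; r_3 = 1; cx_4 = 6; cy_4 = 3; cz_4 = 1; h_4 = 1; cx_5 = 7; cy_5 = 5; cz_5 = 2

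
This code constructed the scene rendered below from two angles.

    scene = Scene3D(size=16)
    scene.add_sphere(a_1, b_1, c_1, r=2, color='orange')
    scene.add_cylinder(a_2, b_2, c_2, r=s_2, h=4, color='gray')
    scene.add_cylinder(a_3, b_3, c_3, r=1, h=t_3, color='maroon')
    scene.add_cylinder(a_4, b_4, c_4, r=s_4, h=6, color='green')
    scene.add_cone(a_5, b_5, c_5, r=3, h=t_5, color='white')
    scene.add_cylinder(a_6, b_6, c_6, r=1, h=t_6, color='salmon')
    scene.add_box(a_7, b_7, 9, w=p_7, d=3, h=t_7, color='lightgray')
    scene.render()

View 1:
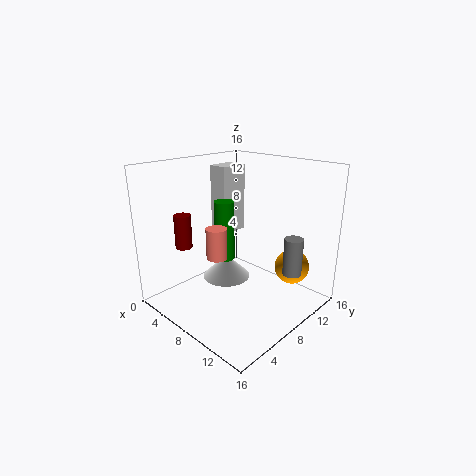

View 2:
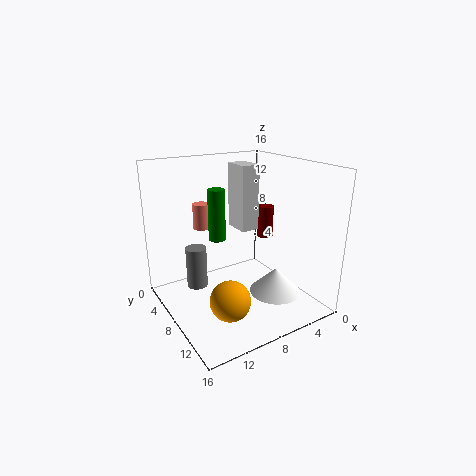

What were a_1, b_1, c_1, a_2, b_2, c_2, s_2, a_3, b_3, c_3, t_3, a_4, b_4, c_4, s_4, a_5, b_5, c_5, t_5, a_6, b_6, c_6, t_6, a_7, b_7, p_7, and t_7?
a_1 = 12
b_1 = 13
c_1 = 4
a_2 = 14
b_2 = 10
c_2 = 5
s_2 = 1
a_3 = 2
b_3 = 5
c_3 = 6
t_3 = 4
a_4 = 9
b_4 = 5
c_4 = 7
s_4 = 1
a_5 = 4
b_5 = 10
c_5 = 1
t_5 = 3
a_6 = 10
b_6 = 3
c_6 = 8
t_6 = 3
a_7 = 6
b_7 = 6
p_7 = 2
t_7 = 7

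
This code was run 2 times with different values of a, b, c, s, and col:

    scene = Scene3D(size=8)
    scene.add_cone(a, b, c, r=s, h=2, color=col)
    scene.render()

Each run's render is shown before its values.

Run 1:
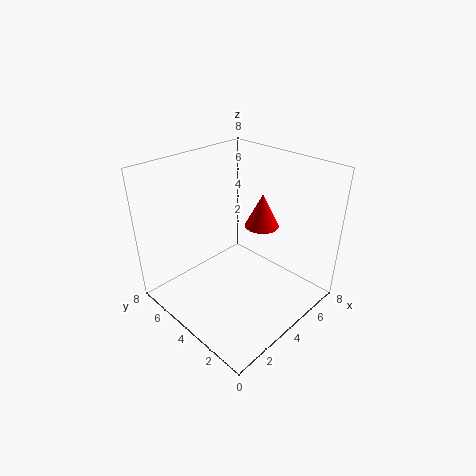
a = 6, b = 4, c = 4, s = 1, col = 'red'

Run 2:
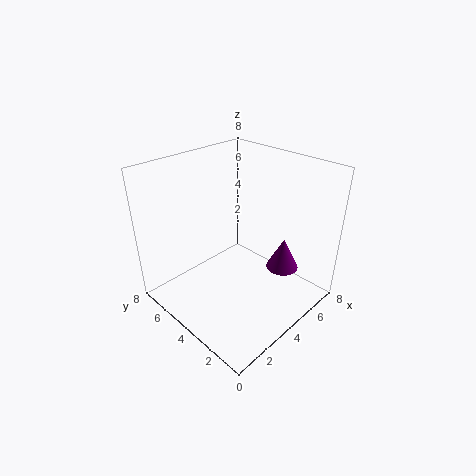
a = 7, b = 3, c = 1, s = 1, col = 'purple'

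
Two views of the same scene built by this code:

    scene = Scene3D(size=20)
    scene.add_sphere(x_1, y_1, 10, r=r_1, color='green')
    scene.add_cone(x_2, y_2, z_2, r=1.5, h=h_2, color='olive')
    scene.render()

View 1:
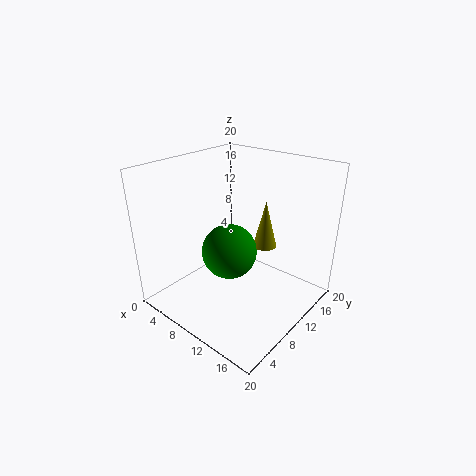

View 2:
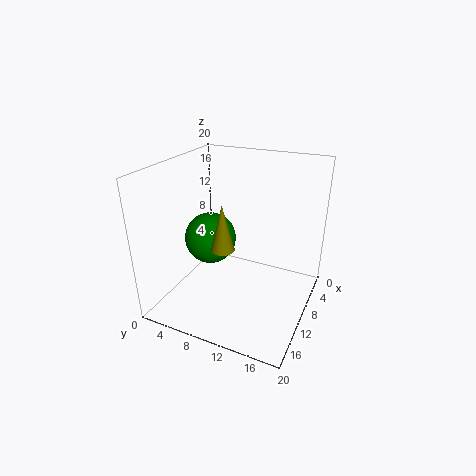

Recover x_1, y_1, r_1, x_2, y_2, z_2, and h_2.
x_1 = 11.5
y_1 = 6.5
r_1 = 3.5
x_2 = 14.5
y_2 = 10
z_2 = 10.5
h_2 = 6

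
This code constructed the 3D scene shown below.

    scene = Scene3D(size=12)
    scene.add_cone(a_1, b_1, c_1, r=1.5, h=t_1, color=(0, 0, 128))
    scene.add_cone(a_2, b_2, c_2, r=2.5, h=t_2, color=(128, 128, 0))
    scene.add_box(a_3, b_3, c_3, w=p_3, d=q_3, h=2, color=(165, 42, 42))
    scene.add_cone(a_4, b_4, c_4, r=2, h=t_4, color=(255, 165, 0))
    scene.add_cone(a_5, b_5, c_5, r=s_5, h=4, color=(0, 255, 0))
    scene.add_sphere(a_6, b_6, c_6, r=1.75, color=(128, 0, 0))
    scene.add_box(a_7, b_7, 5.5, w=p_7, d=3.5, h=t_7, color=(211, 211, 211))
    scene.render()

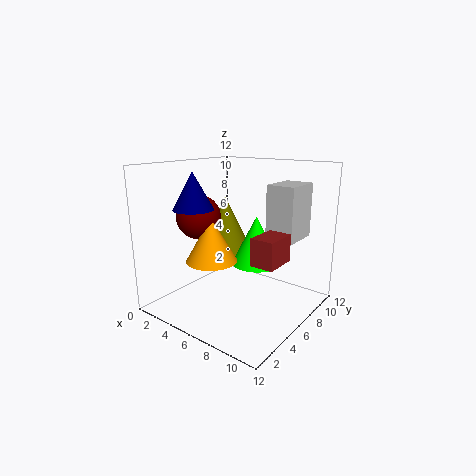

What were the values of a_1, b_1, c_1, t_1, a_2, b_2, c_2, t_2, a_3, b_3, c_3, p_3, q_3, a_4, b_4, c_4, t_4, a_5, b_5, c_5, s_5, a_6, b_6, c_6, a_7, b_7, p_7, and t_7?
a_1 = 5
b_1 = 2
c_1 = 9
t_1 = 2.75
a_2 = 4.25
b_2 = 6.5
c_2 = 4
t_2 = 5.25
a_3 = 9.5
b_3 = 2.75
c_3 = 5.5
p_3 = 1.75
q_3 = 2.5
a_4 = 5.5
b_4 = 3.25
c_4 = 4.75
t_4 = 3.5
a_5 = 7.5
b_5 = 6.5
c_5 = 4
s_5 = 2
a_6 = 4
b_6 = 3.5
c_6 = 8
a_7 = 7.25
b_7 = 8.25
p_7 = 2.5
t_7 = 4.75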